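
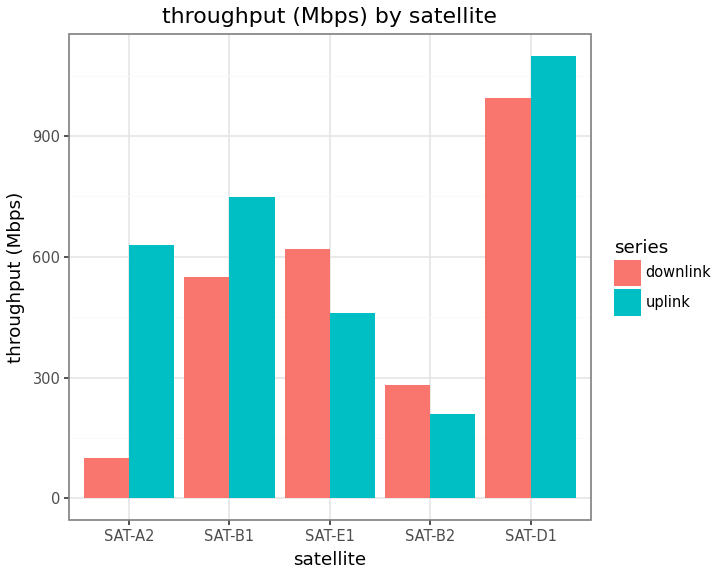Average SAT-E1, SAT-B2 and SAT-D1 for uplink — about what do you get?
(500 + 200 + 1100) / 3 ≈ 600.

≈ 600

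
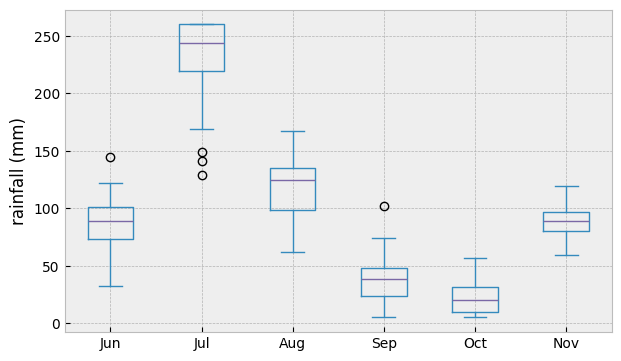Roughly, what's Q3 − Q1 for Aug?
Q3 ≈ 140, Q1 ≈ 100; IQR ≈ 40.

≈ 40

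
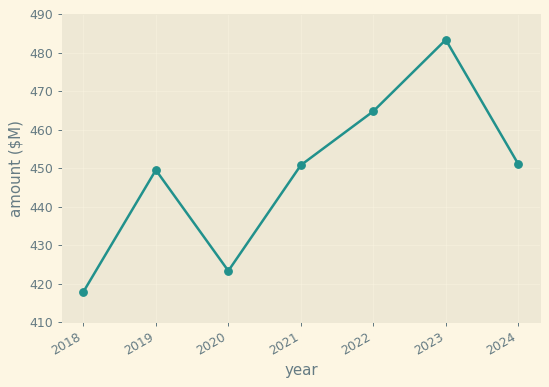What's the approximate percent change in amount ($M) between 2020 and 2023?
2020 ≈ 420, 2023 ≈ 480; (480 − 420) / 420 ≈ +14.3%.

≈ +14.3%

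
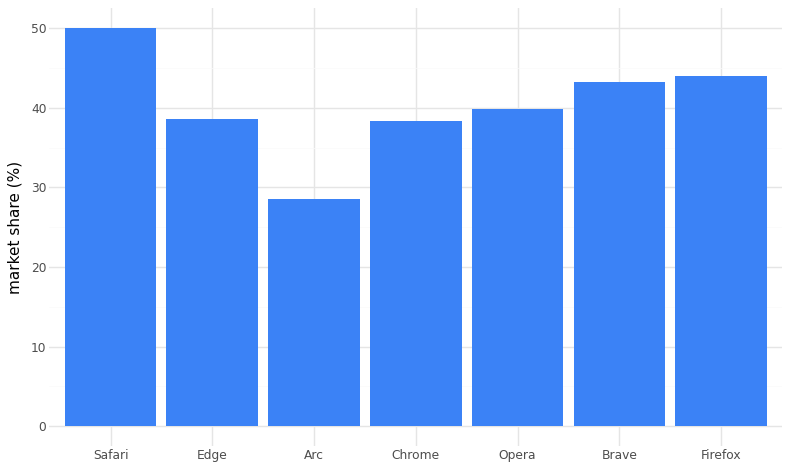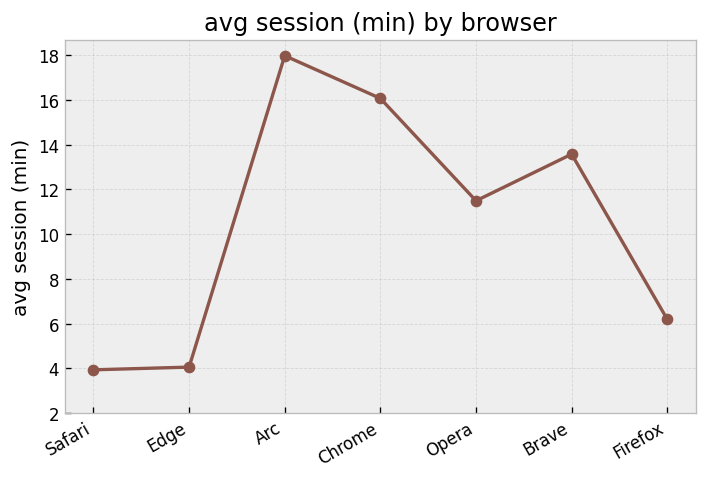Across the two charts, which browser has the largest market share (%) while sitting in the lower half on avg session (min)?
Chart 2 median avg session (min) ≈ 12; below-median browsers: Safari, Edge, Firefox. Among those, Safari has the highest market share (%) (≈ 50).

Safari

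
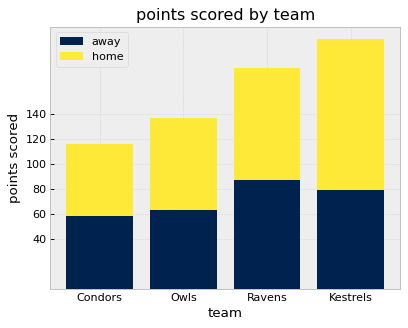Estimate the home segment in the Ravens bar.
home top ≈ 180, bottom ≈ 80; segment ≈ 100.

≈ 100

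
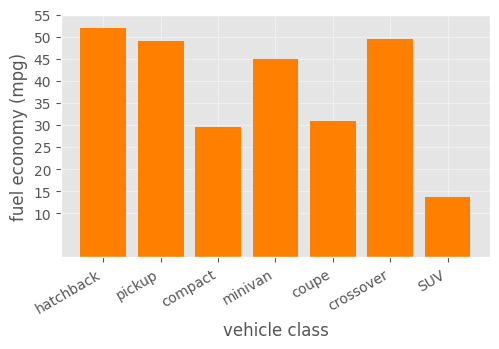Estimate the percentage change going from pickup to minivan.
≈ -10%

pickup ≈ 50, minivan ≈ 45; (45 − 50) / 50 ≈ -10%.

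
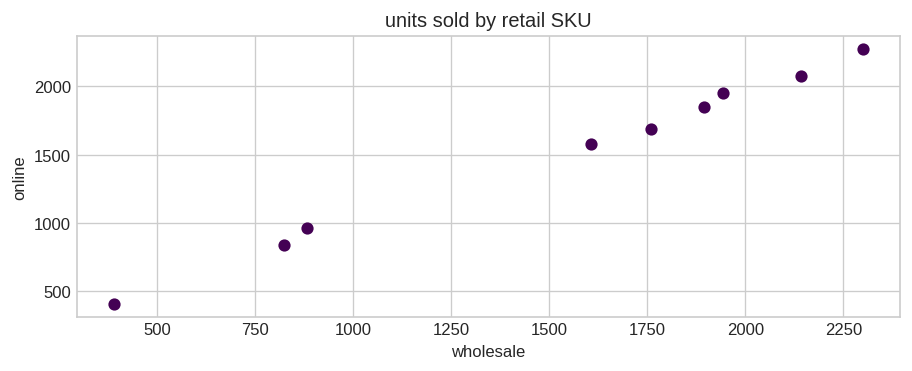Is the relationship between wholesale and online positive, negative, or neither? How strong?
positive, strong

Points are positively correlated; strong (|r| ≈ 1.0).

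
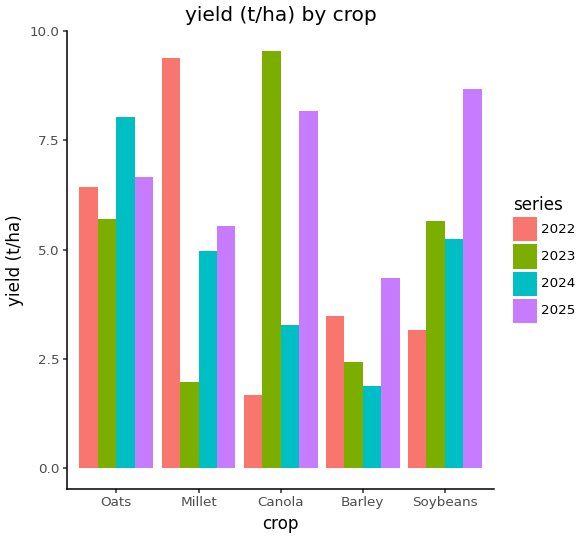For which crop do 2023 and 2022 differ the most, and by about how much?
Canola, ≈ 8 t/ha

Canola: 2023 ≈ 10, 2022 ≈ 2 → gap ≈ 8. Next-largest (Millet) is only ≈ 7.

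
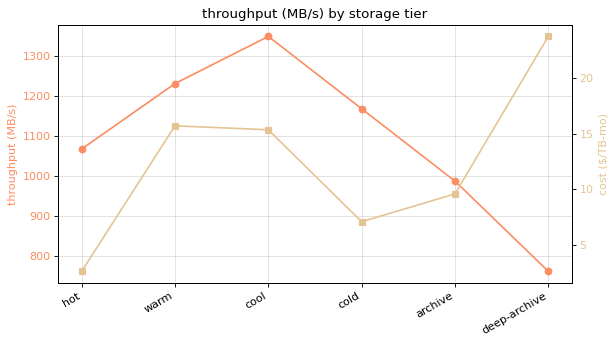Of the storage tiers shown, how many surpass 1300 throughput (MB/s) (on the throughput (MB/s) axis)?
Above 1300: cool.

1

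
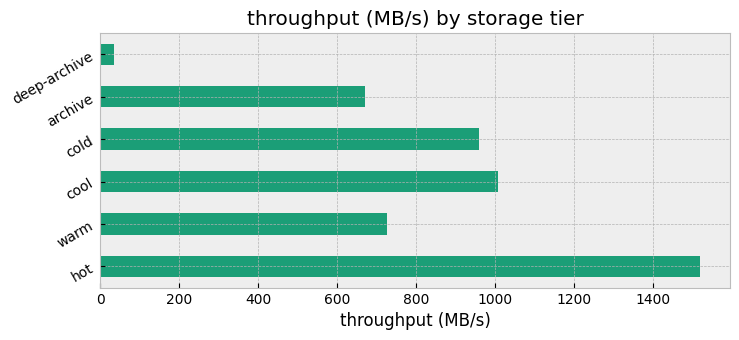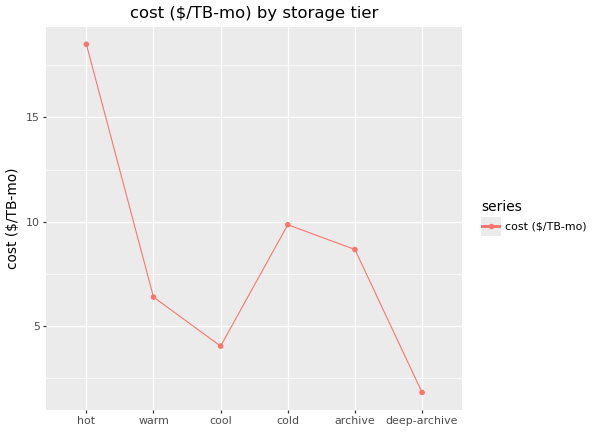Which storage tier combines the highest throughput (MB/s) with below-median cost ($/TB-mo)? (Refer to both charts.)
Chart 2 median cost ($/TB-mo) ≈ 8; below-median storage tiers: warm, cool, deep-archive. Among those, cool has the highest throughput (MB/s) (≈ 1000).

cool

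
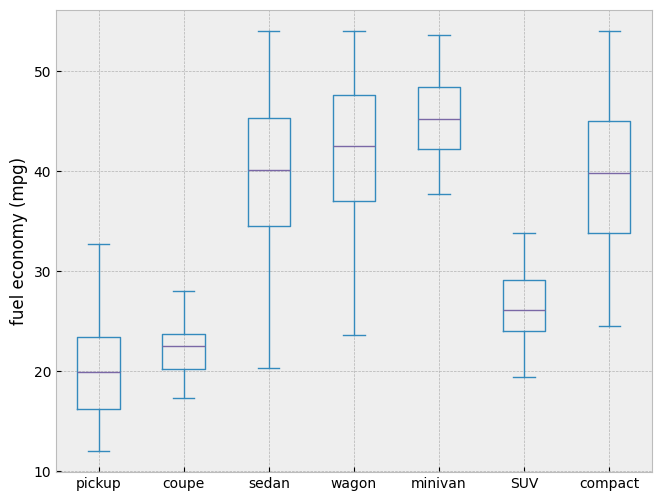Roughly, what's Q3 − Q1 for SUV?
Q3 ≈ 30, Q1 ≈ 25; IQR ≈ 5.

≈ 5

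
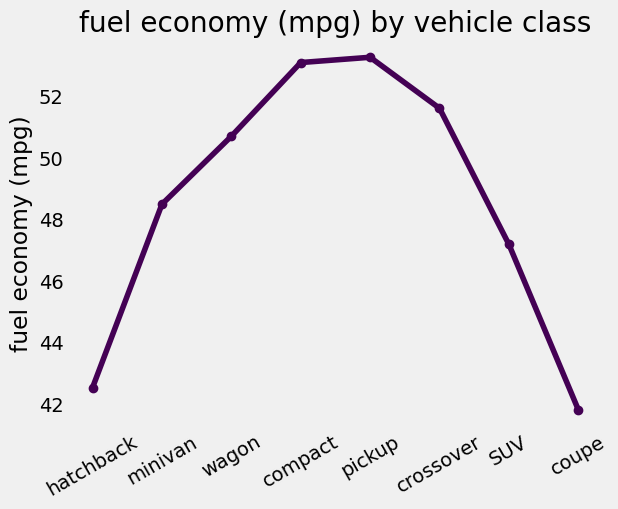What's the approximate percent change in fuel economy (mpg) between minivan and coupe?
minivan ≈ 48, coupe ≈ 42; (42 − 48) / 48 ≈ -12.5%.

≈ -12.5%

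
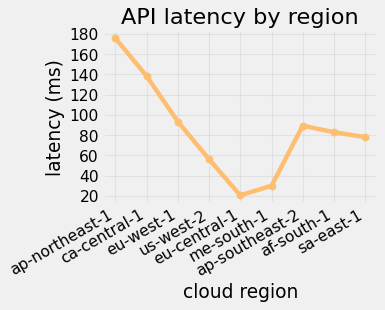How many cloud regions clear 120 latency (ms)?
Above 120: ap-northeast-1, ca-central-1.

2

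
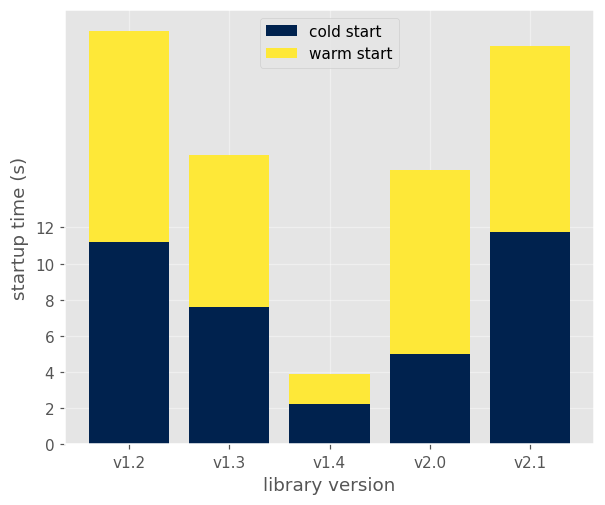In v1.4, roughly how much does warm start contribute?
≈ 2

warm start top ≈ 4, bottom ≈ 2; segment ≈ 2.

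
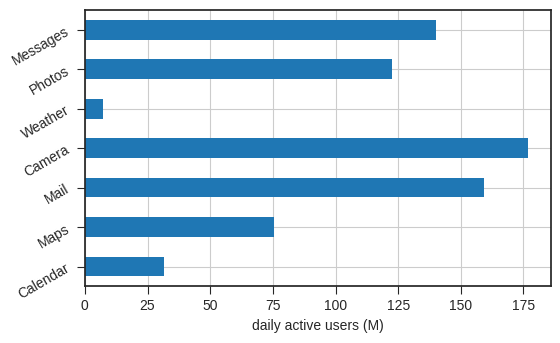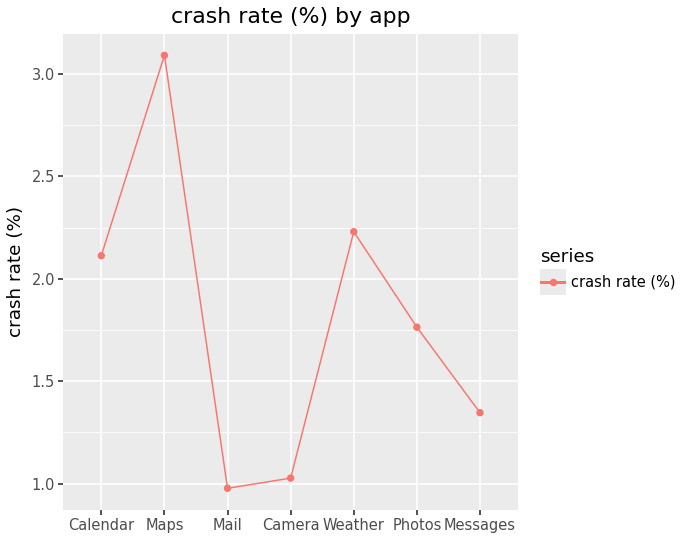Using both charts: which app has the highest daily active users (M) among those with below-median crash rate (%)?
Camera

Chart 2 median crash rate (%) ≈ 2; below-median apps: Mail, Camera, Messages. Among those, Camera has the highest daily active users (M) (≈ 180).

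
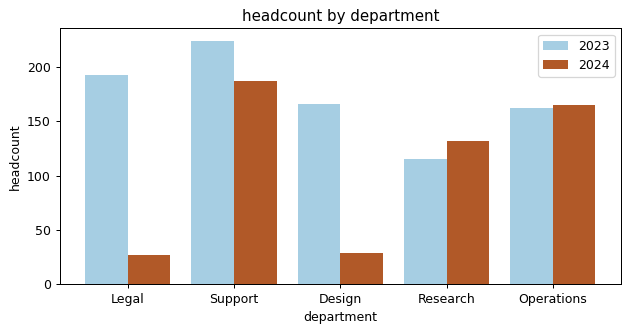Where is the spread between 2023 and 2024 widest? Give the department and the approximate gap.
Legal, ≈ 180

Legal: 2023 ≈ 200, 2024 ≈ 20 → gap ≈ 180. Next-largest (Design) is only ≈ 140.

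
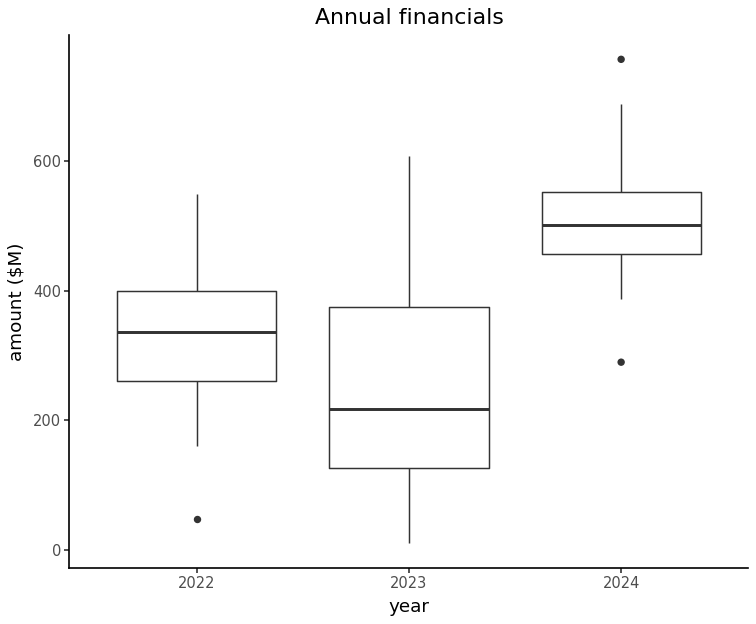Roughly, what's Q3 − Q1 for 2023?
≈ 200

Q3 ≈ 350, Q1 ≈ 150; IQR ≈ 200.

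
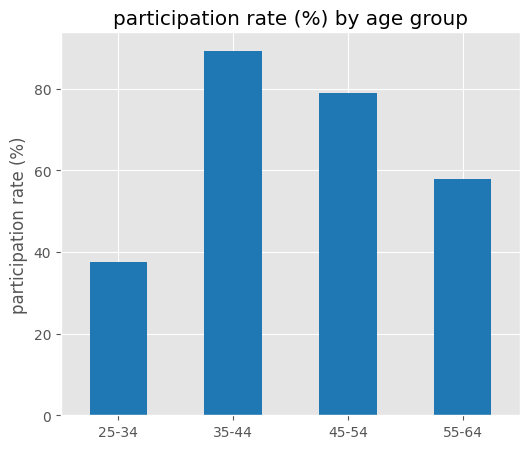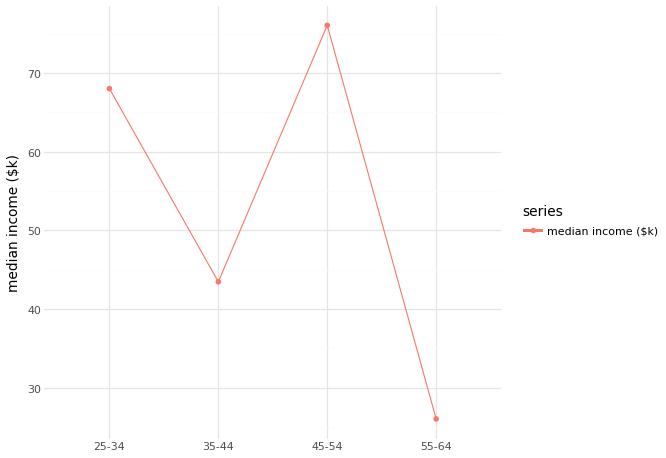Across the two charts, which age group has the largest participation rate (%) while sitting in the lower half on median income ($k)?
35-44

Chart 2 median median income ($k) ≈ 60; below-median age groups: 35-44, 55-64. Among those, 35-44 has the highest participation rate (%) (≈ 90).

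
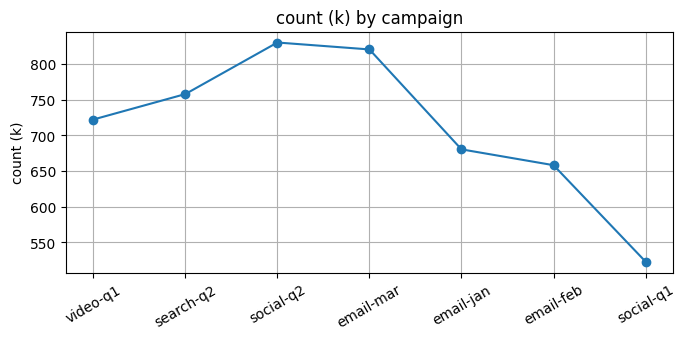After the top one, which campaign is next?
Top 3: social-q2 ≈ 850, email-mar ≈ 800, search-q2 ≈ 750.

email-mar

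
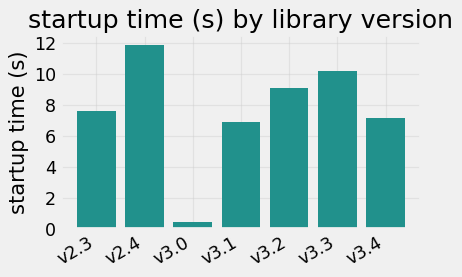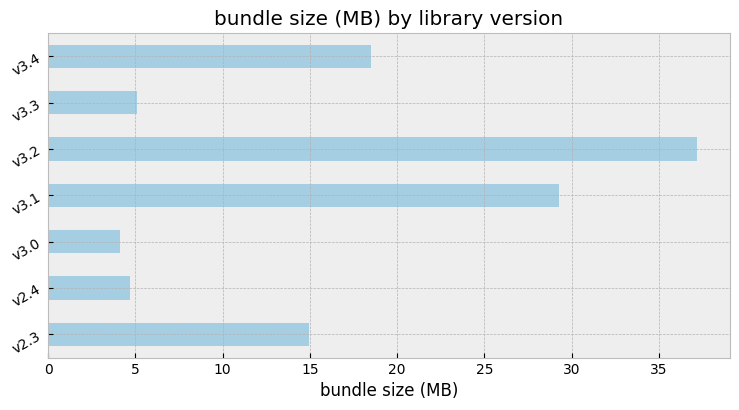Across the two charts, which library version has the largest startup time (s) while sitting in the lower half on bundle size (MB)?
v2.4

Chart 2 median bundle size (MB) ≈ 15; below-median library versions: v2.4, v3.0, v3.3. Among those, v2.4 has the highest startup time (s) (≈ 12).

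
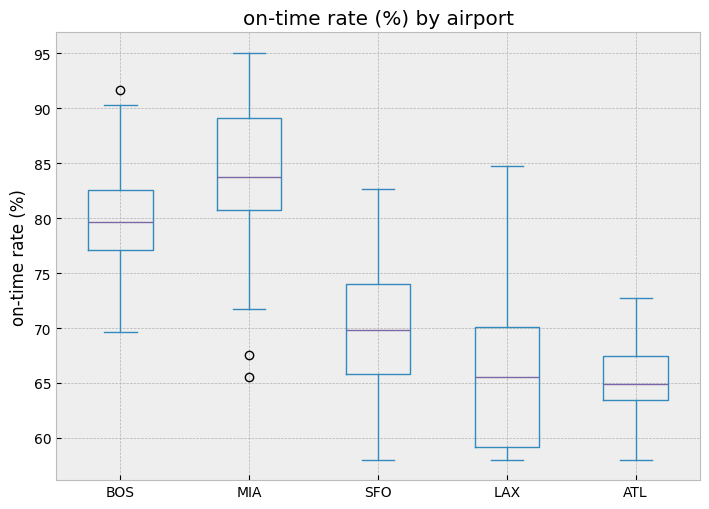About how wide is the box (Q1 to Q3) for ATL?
≈ 4

Q3 ≈ 68, Q1 ≈ 64; IQR ≈ 4.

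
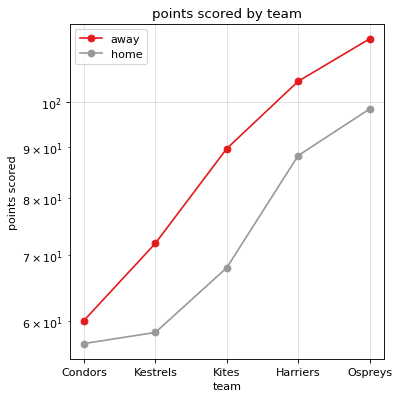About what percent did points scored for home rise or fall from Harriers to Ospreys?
≈ +11.1%

Harriers ≈ 90, Ospreys ≈ 100; (100 − 90) / 90 ≈ +11.1%.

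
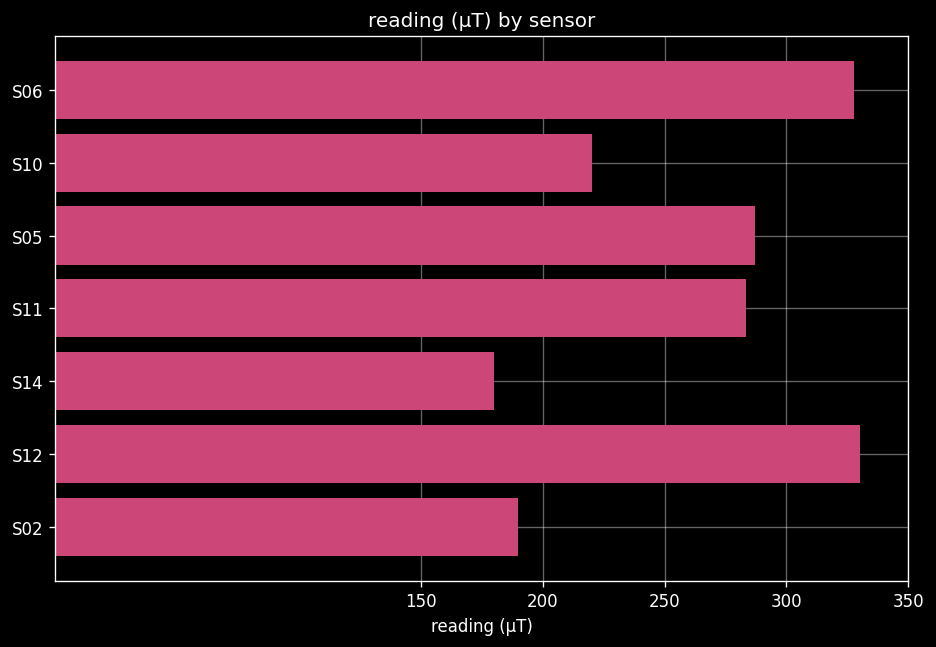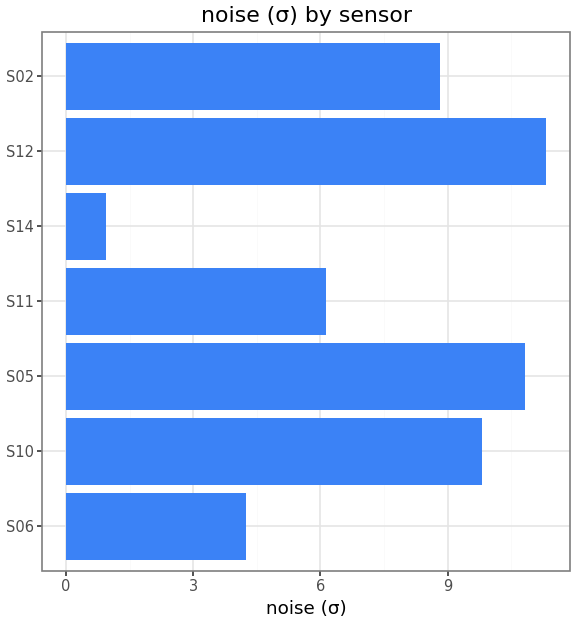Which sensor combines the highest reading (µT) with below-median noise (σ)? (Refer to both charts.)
S06

Chart 2 median noise (σ) ≈ 8; below-median sensors: S06, S11, S14. Among those, S06 has the highest reading (µT) (≈ 350).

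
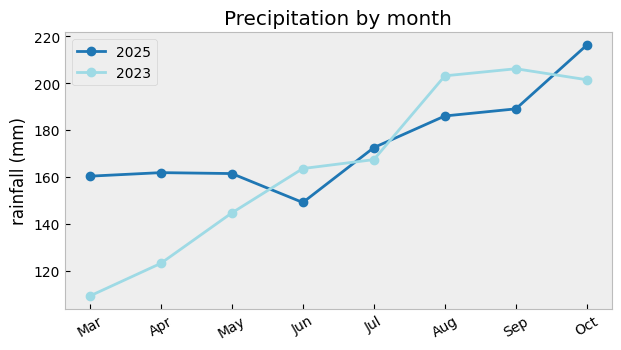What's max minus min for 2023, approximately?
Max Sep ≈ 210, min Mar ≈ 110; range ≈ 100.

≈ 100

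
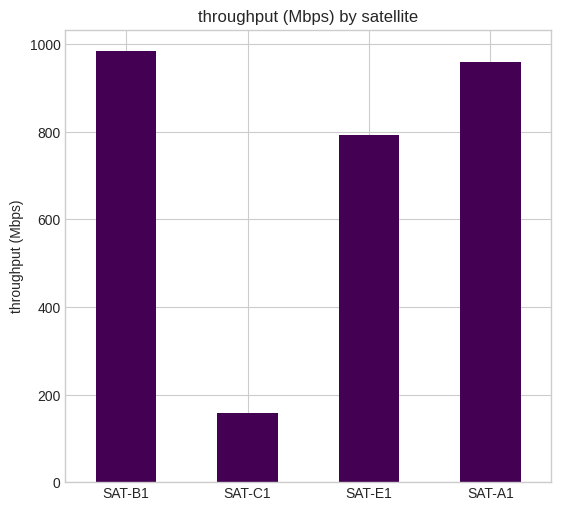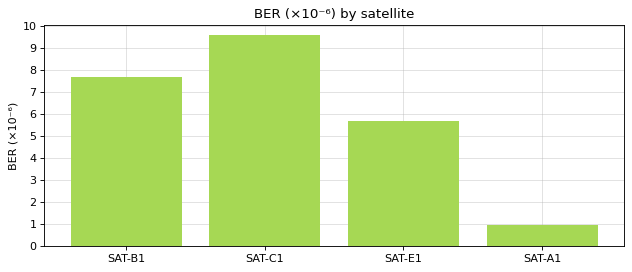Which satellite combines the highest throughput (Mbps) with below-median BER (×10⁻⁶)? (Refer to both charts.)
SAT-A1

Chart 2 median BER (×10⁻⁶) ≈ 7; below-median satellites: SAT-E1, SAT-A1. Among those, SAT-A1 has the highest throughput (Mbps) (≈ 1000).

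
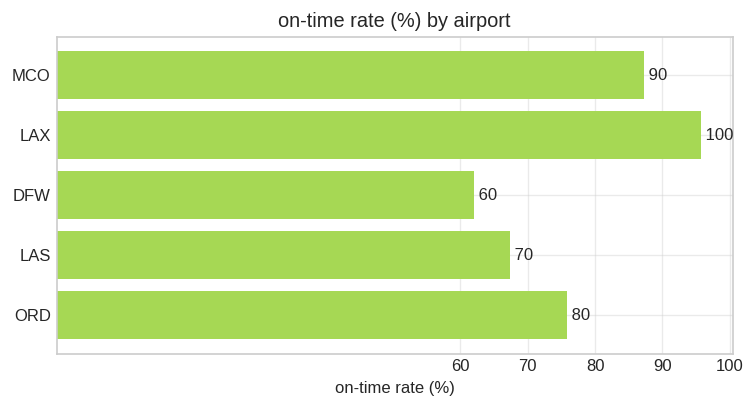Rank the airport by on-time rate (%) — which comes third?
Top 4: LAX ≈ 100, MCO ≈ 90, ORD ≈ 80, LAS ≈ 70.

ORD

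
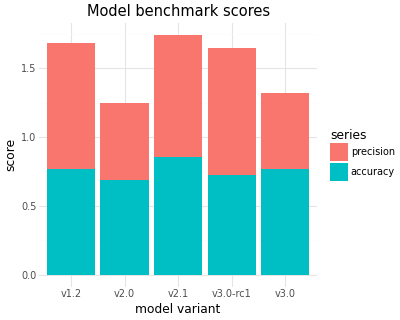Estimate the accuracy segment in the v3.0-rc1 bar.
accuracy top ≈ 0.8, bottom ≈ 0.0; segment ≈ 0.8.

≈ 0.8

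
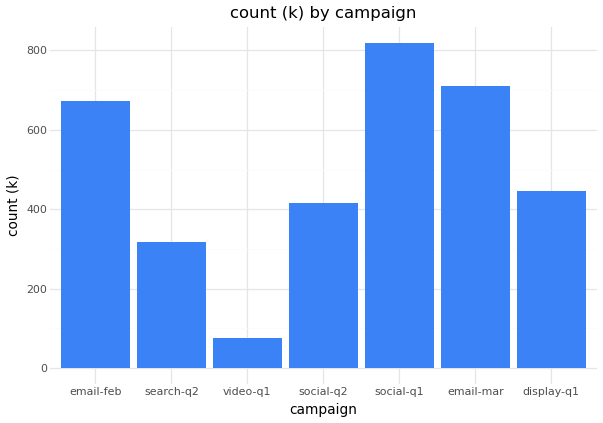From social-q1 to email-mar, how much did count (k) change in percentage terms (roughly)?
≈ -12.5%

social-q1 ≈ 800, email-mar ≈ 700; (700 − 800) / 800 ≈ -12.5%.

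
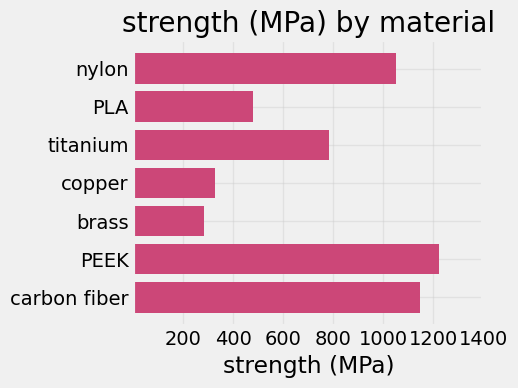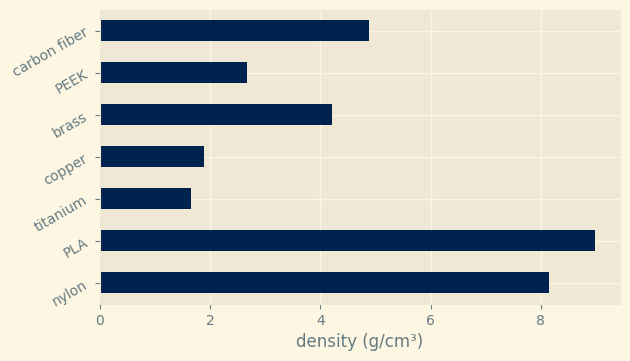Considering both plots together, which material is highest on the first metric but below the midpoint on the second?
Chart 2 median density (g/cm³) ≈ 4; below-median materials: titanium, copper, PEEK. Among those, PEEK has the highest strength (MPa) (≈ 1200).

PEEK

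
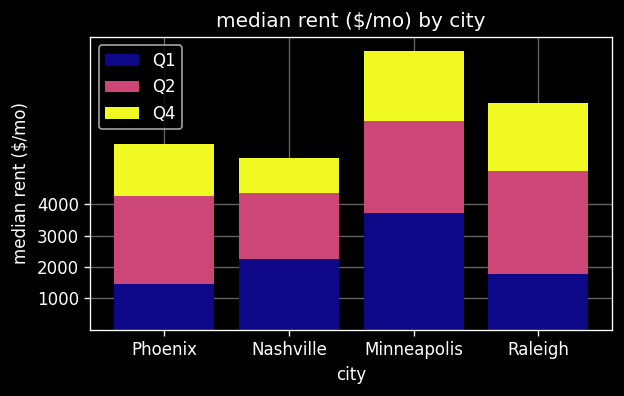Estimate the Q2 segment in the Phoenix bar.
Q2 top ≈ 4000, bottom ≈ 1000; segment ≈ 3000.

≈ 3000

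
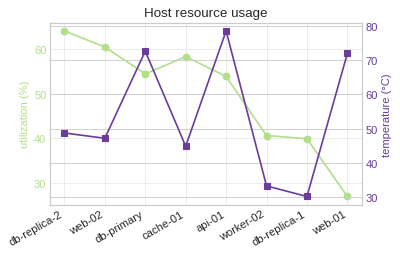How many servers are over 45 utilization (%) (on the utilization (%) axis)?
Above 45: db-replica-2, web-02, db-primary, cache-01, api-01.

5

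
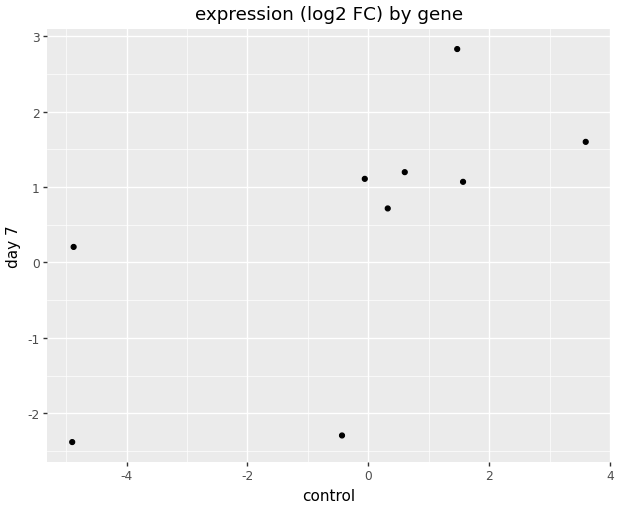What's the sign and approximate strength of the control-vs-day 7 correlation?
positive, moderate

Points are positively correlated; moderate (|r| ≈ 0.6).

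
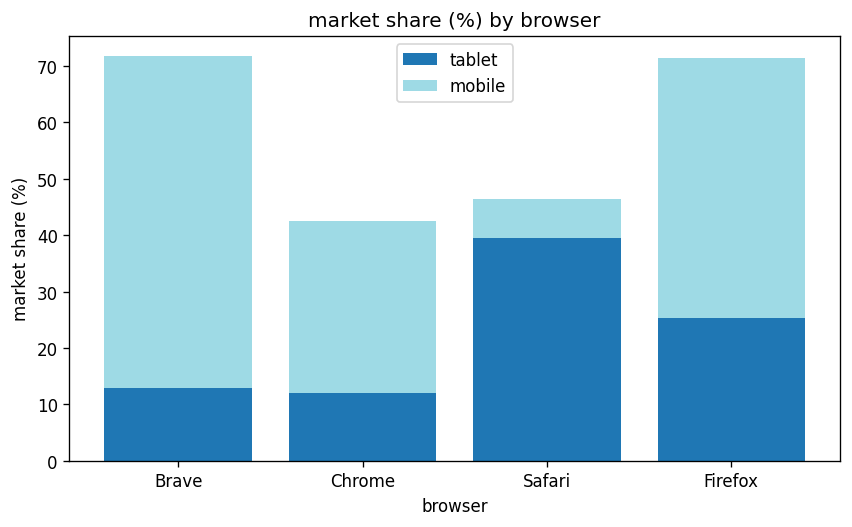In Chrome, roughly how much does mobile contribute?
mobile top ≈ 40, bottom ≈ 10; segment ≈ 30.

≈ 30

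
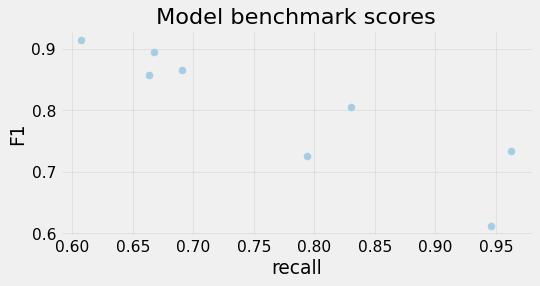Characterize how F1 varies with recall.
Points are negatively correlated; strong (|r| ≈ 0.9).

negative, strong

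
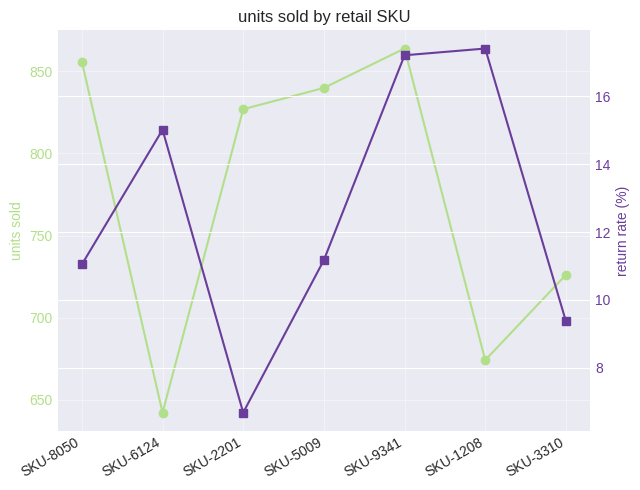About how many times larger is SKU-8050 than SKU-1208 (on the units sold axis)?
SKU-8050 ≈ 860, SKU-1208 ≈ 680; 860/680 ≈ 1.26.

≈ 1.26×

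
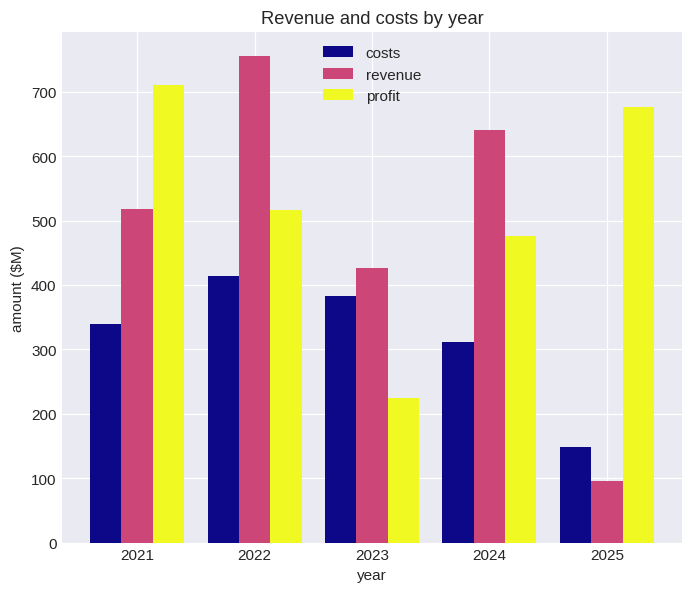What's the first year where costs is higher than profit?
2023

2022: costs ≈ 400 vs profit ≈ 500 (not yet); 2023: costs ≈ 400 vs profit ≈ 200 (first crossover).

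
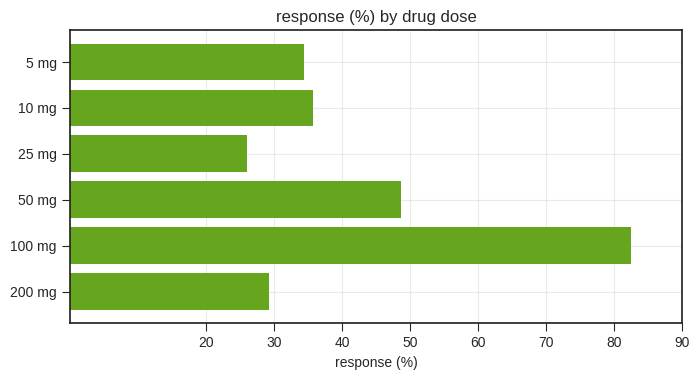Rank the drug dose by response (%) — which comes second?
50 mg

Top 3: 100 mg ≈ 80, 50 mg ≈ 50, 10 mg ≈ 40.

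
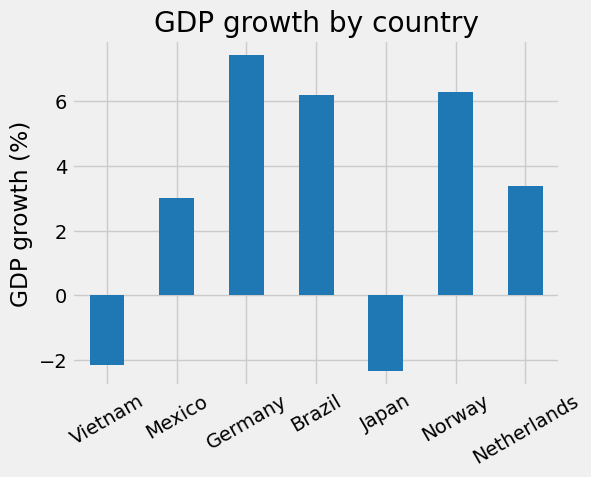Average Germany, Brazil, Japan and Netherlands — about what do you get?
≈ 4

(7 + 6 + -2 + 3) / 4 ≈ 4.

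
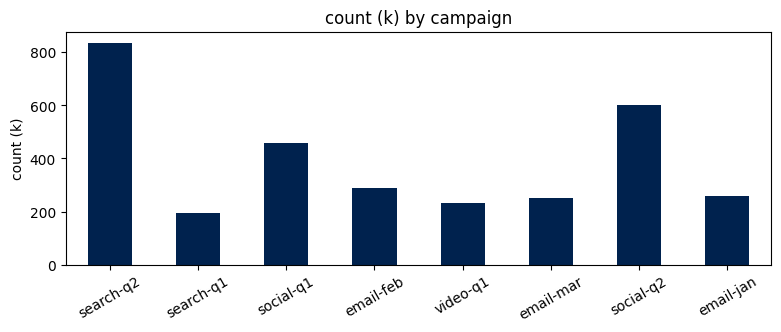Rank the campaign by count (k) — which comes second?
social-q2

Top 3: search-q2 ≈ 800, social-q2 ≈ 600, social-q1 ≈ 500.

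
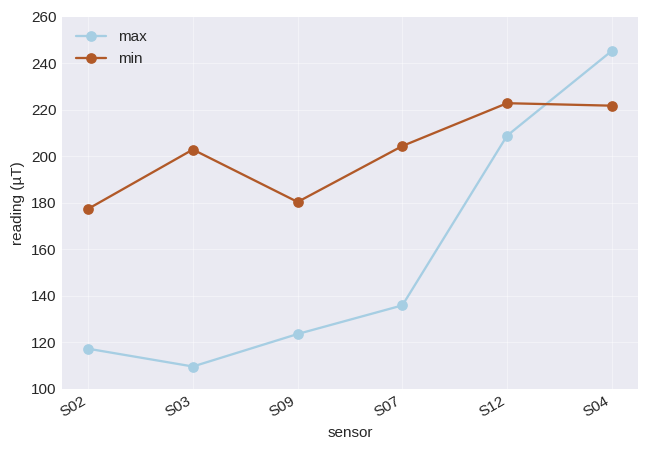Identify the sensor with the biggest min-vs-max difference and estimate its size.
S03, ≈ 100 µT

S03: min ≈ 200, max ≈ 100 → gap ≈ 100. Next-largest (S07) is only ≈ 60.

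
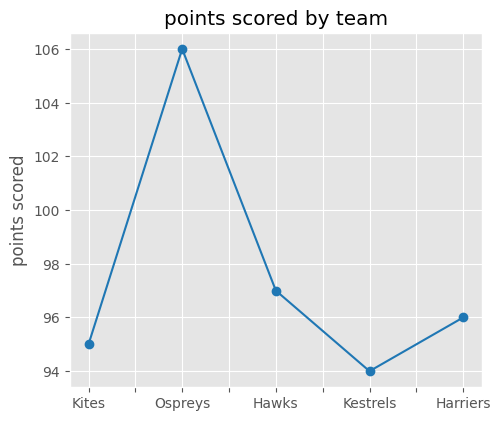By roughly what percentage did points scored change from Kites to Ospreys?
≈ +11.6%

Kites ≈ 95, Ospreys ≈ 106; (106 − 95) / 95 ≈ +11.6%.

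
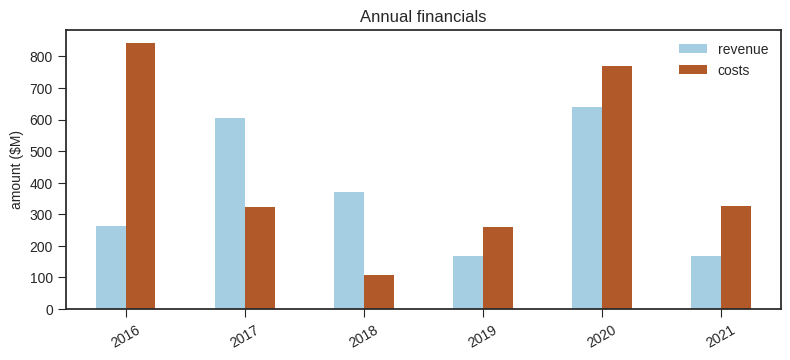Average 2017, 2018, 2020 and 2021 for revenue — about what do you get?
≈ 450

(600 + 400 + 600 + 200) / 4 ≈ 450.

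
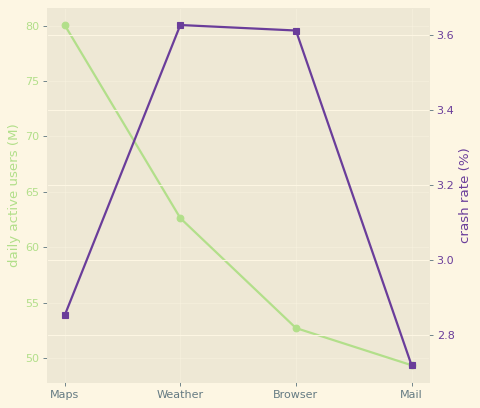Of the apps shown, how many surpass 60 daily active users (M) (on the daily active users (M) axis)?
2

Above 60: Maps, Weather.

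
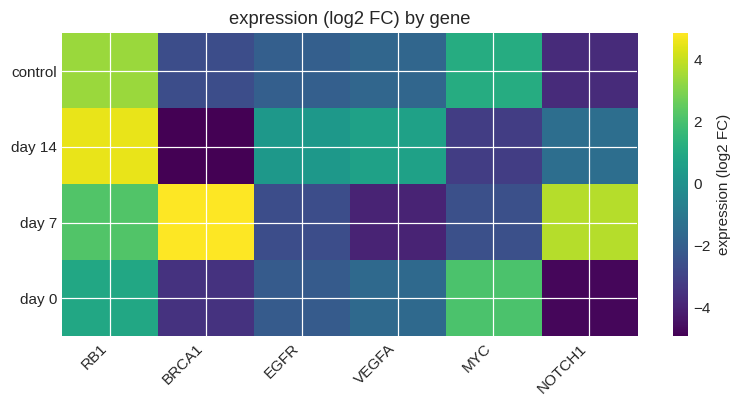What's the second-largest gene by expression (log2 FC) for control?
Top 3 for control: RB1 ≈ 3, MYC ≈ 1, VEGFA ≈ -2.

MYC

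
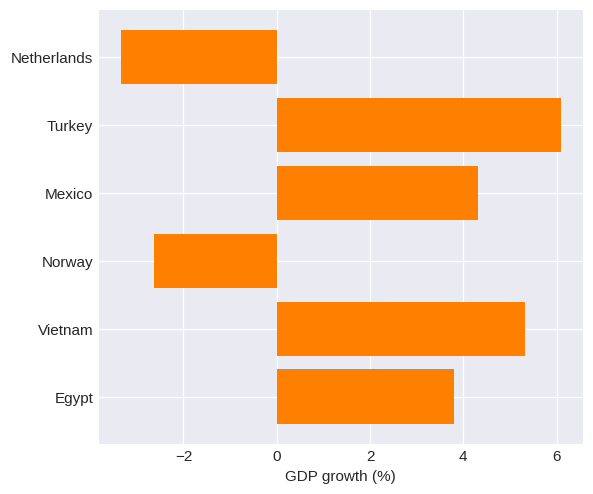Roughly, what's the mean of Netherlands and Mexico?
(-3 + 4) / 2 ≈ 0.

≈ 0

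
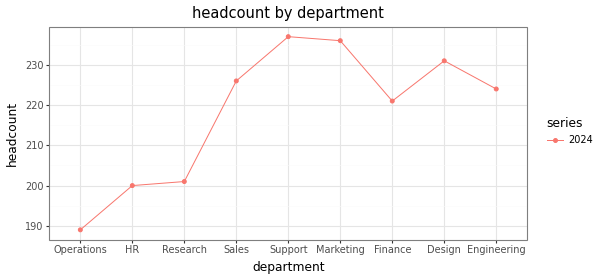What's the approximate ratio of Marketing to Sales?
≈ 1.04×

Marketing ≈ 235, Sales ≈ 225; 235/225 ≈ 1.04.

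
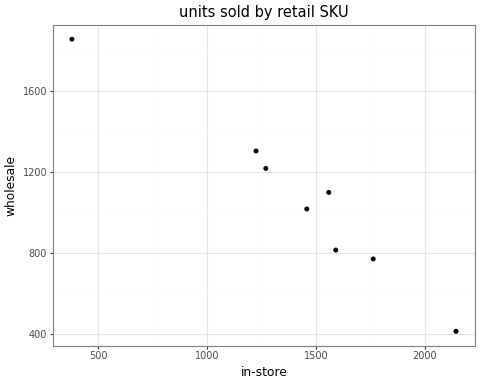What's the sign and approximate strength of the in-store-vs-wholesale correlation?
negative, strong

Points are negatively correlated; strong (|r| ≈ 1.0).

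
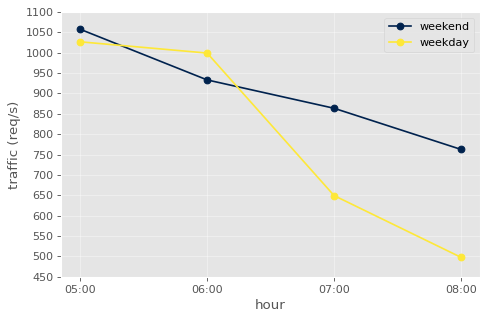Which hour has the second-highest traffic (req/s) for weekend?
Top 3 for weekend: 05:00 ≈ 1050, 06:00 ≈ 950, 07:00 ≈ 850.

06:00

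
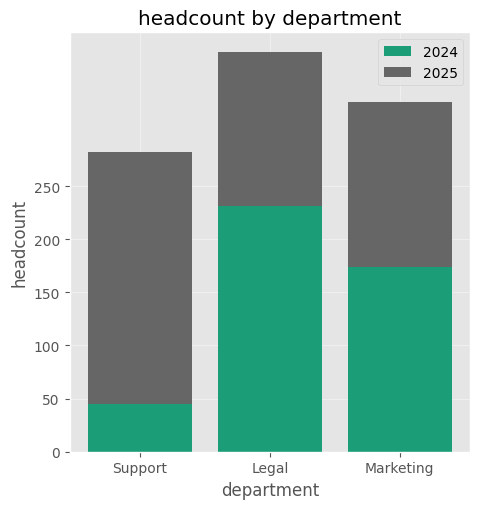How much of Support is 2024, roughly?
2024 top ≈ 50, bottom ≈ 0; segment ≈ 50.

≈ 50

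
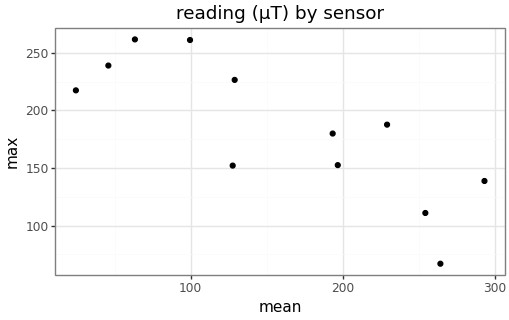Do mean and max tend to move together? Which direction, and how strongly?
Points are negatively correlated; strong (|r| ≈ 0.8).

negative, strong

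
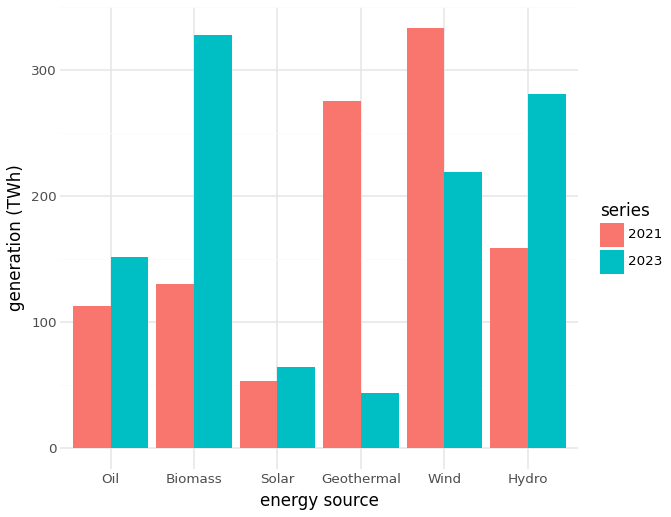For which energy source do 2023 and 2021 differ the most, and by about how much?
Geothermal: 2023 ≈ 50, 2021 ≈ 300 → gap ≈ 250. Next-largest (Biomass) is only ≈ 200.

Geothermal, ≈ 250 TWh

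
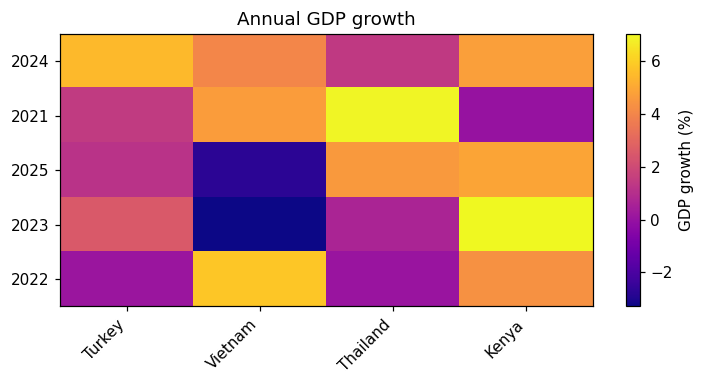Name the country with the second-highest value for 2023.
Turkey

Top 3 for 2023: Kenya ≈ 7, Turkey ≈ 3, Thailand ≈ 1.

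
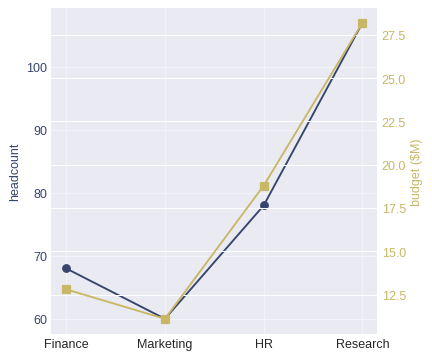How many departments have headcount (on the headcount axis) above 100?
1

Above 100: Research.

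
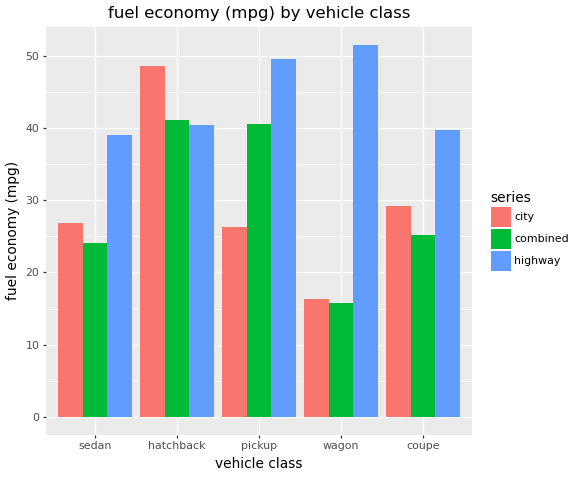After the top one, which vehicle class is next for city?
Top 3 for city: hatchback ≈ 50, coupe ≈ 30, sedan ≈ 25.

coupe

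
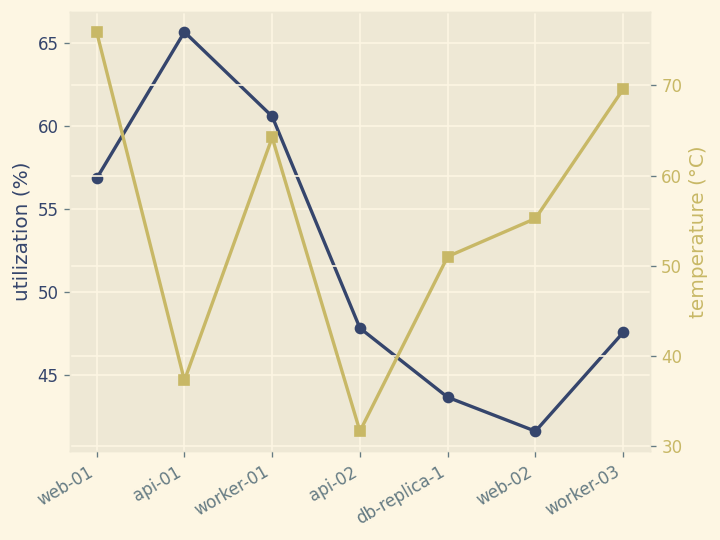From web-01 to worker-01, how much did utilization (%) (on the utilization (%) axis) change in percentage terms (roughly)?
web-01 ≈ 55, worker-01 ≈ 60; (60 − 55) / 55 ≈ +9.1%.

≈ +9.1%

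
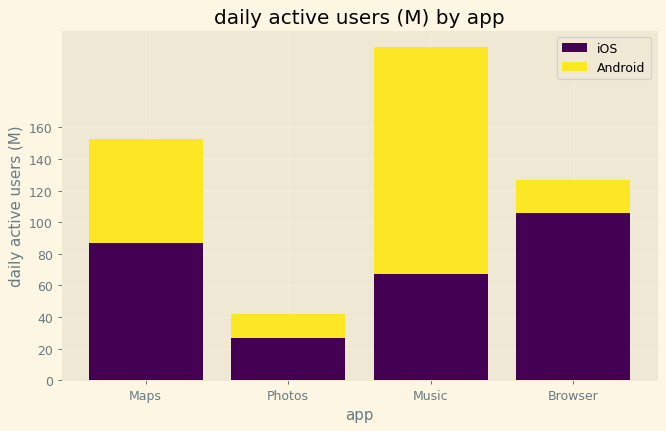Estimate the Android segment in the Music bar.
Android top ≈ 220, bottom ≈ 60; segment ≈ 160.

≈ 160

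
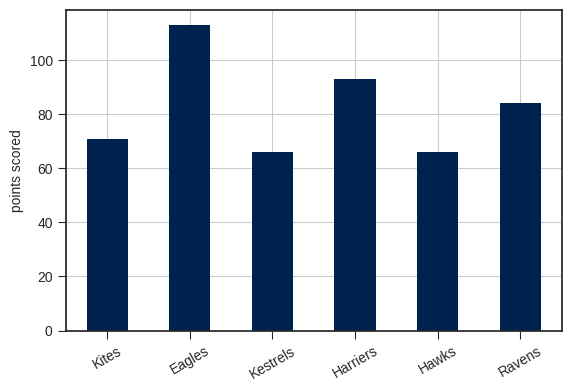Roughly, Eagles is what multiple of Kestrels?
≈ 1.57×

Eagles ≈ 110, Kestrels ≈ 70; 110/70 ≈ 1.57.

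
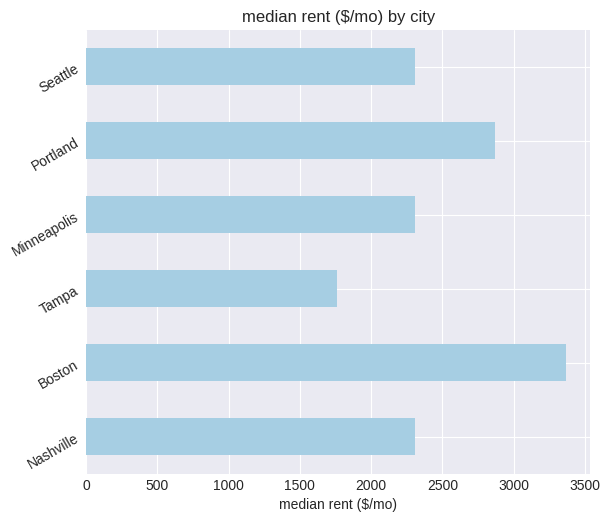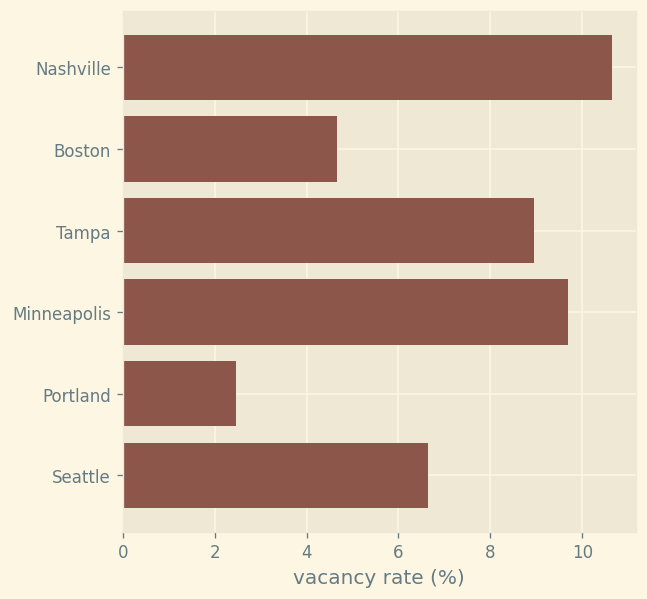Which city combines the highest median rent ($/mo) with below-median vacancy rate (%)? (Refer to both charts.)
Boston

Chart 2 median vacancy rate (%) ≈ 8; below-median cities: Boston, Portland, Seattle. Among those, Boston has the highest median rent ($/mo) (≈ 3500).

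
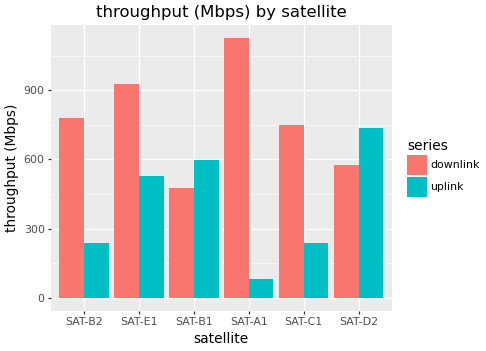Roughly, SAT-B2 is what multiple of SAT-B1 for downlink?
SAT-B2 ≈ 800, SAT-B1 ≈ 500; 800/500 ≈ 1.6.

≈ 1.6×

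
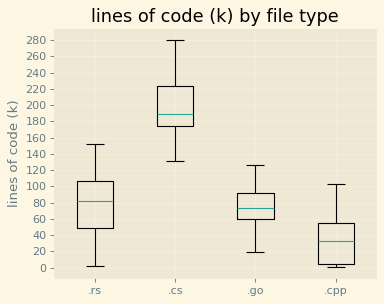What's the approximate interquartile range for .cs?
≈ 40

Q3 ≈ 220, Q1 ≈ 180; IQR ≈ 40.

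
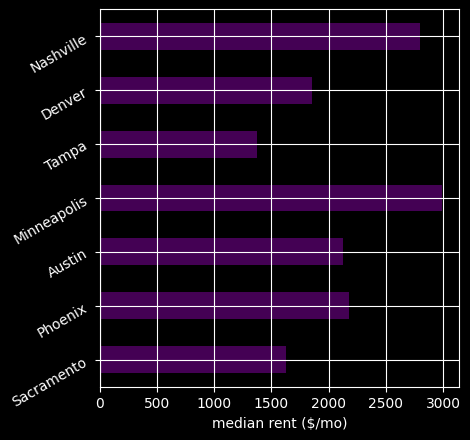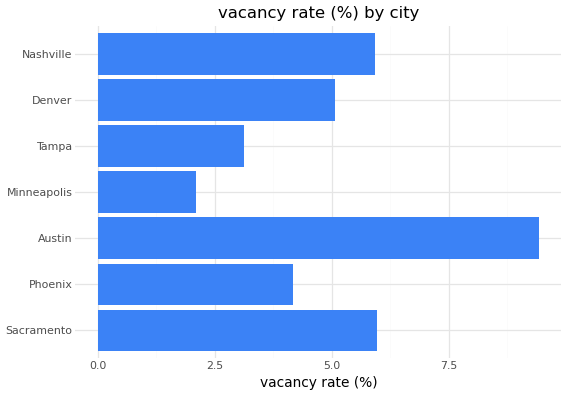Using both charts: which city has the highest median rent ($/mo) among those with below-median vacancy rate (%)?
Chart 2 median vacancy rate (%) ≈ 5; below-median cities: Phoenix, Minneapolis, Tampa. Among those, Minneapolis has the highest median rent ($/mo) (≈ 3000).

Minneapolis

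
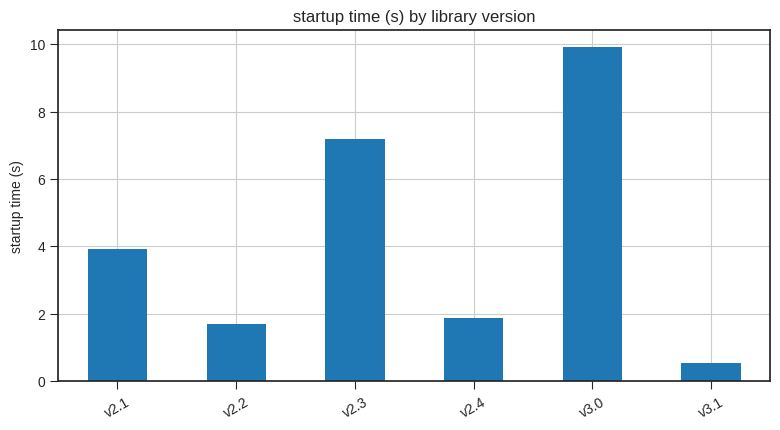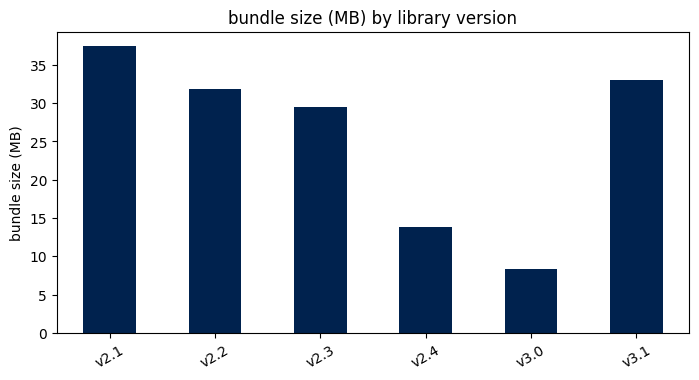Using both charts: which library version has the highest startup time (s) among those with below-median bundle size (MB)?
Chart 2 median bundle size (MB) ≈ 30; below-median library versions: v2.3, v2.4, v3.0. Among those, v3.0 has the highest startup time (s) (≈ 10).

v3.0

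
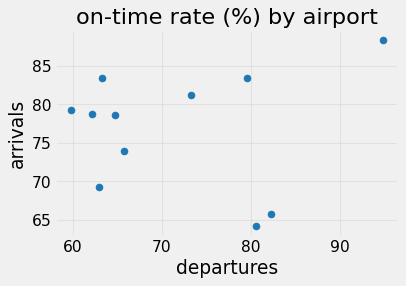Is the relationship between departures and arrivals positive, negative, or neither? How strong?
no clear correlation

Points are roughly uncorrelated; weak (|r| ≈ 0.1).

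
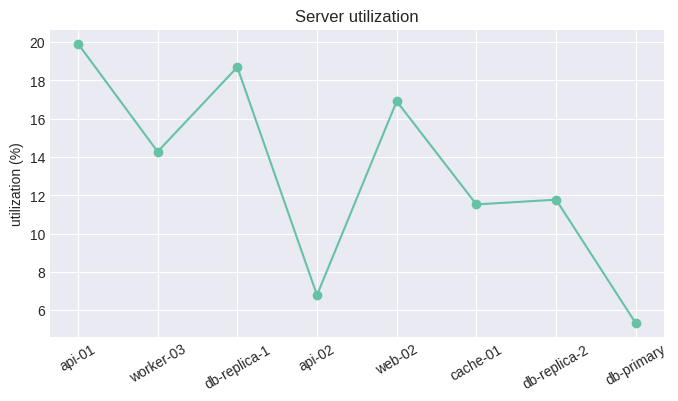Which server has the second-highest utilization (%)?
Top 3: api-01 ≈ 20, db-replica-1 ≈ 18, web-02 ≈ 16.

db-replica-1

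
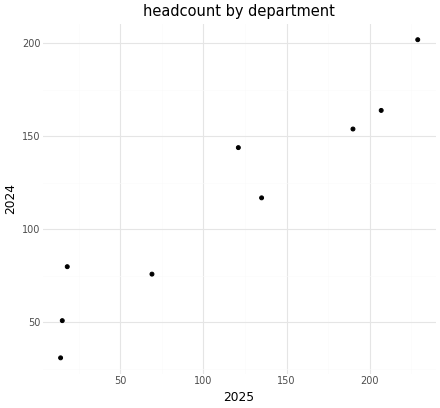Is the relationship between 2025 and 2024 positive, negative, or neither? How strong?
positive, strong

Points are positively correlated; strong (|r| ≈ 1.0).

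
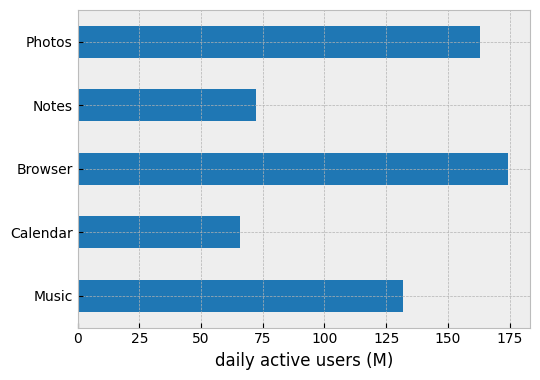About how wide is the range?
≈ 120

Max Browser ≈ 180, min Calendar ≈ 60; range ≈ 120.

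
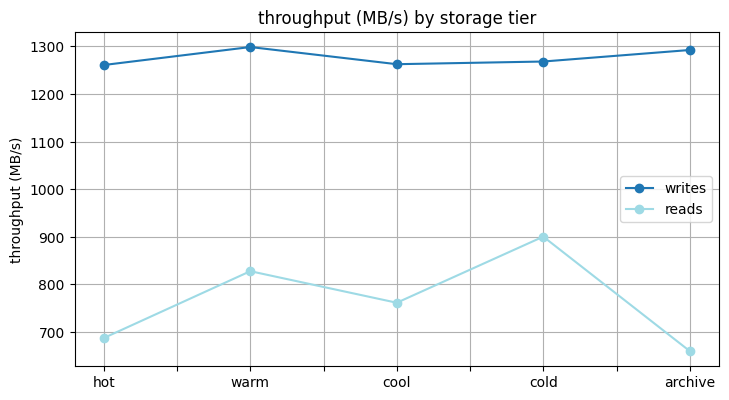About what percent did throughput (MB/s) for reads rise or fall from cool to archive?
≈ -12.5%

cool ≈ 800, archive ≈ 700; (700 − 800) / 800 ≈ -12.5%.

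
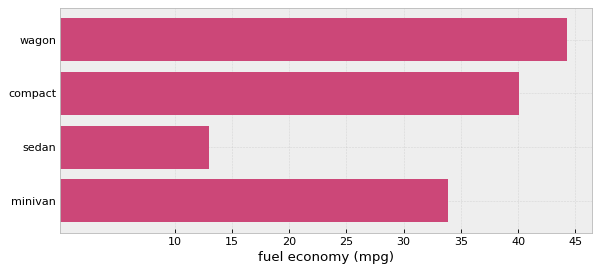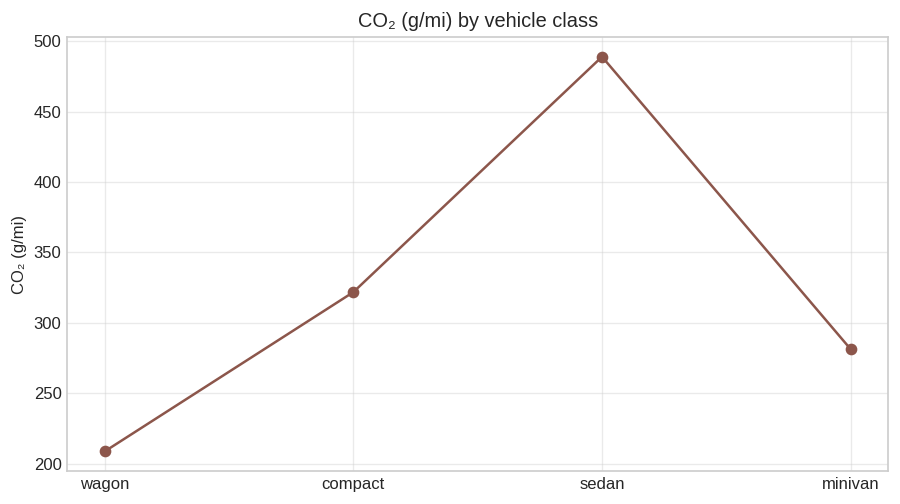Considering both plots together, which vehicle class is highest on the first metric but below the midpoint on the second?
Chart 2 median CO₂ (g/mi) ≈ 300; below-median vehicle classes: wagon, minivan. Among those, wagon has the highest fuel economy (mpg) (≈ 45).

wagon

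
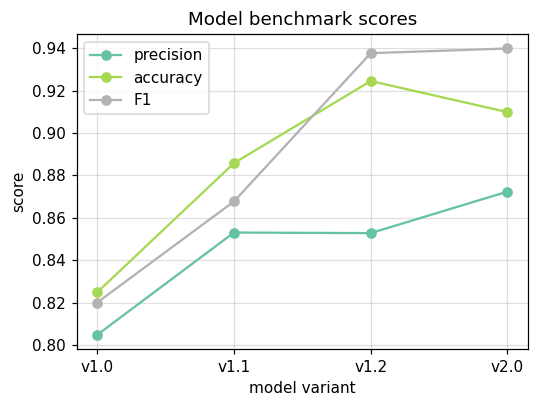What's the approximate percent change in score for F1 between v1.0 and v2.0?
≈ +14.6%

v1.0 ≈ 0.82, v2.0 ≈ 0.94; (0.94 − 0.82) / 0.82 ≈ +14.6%.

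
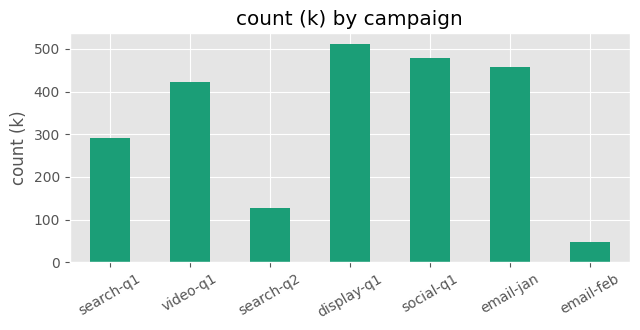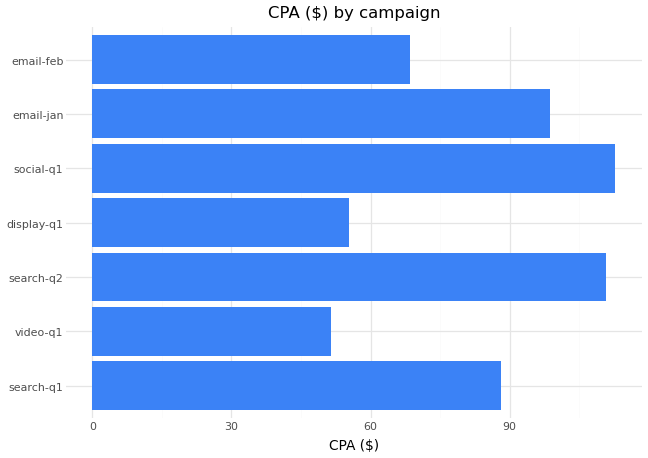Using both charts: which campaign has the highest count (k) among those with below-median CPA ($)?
display-q1

Chart 2 median CPA ($) ≈ 80; below-median campaigns: video-q1, display-q1, email-feb. Among those, display-q1 has the highest count (k) (≈ 500).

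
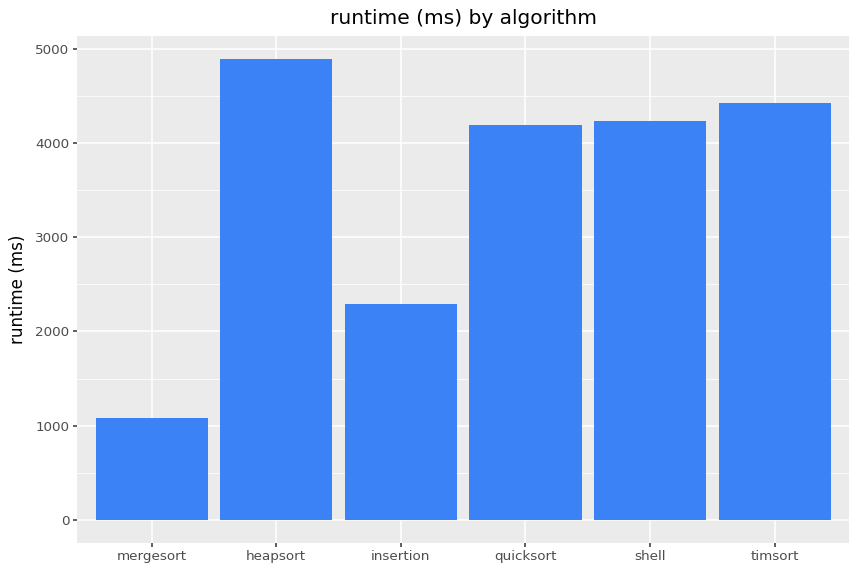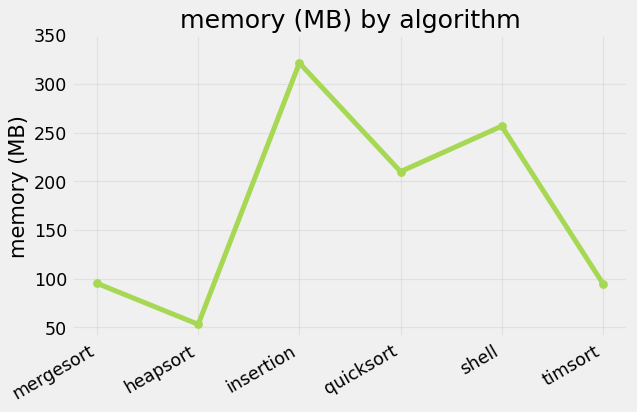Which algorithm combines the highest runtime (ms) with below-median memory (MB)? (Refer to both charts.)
heapsort

Chart 2 median memory (MB) ≈ 150; below-median algorithms: mergesort, heapsort, timsort. Among those, heapsort has the highest runtime (ms) (≈ 5000).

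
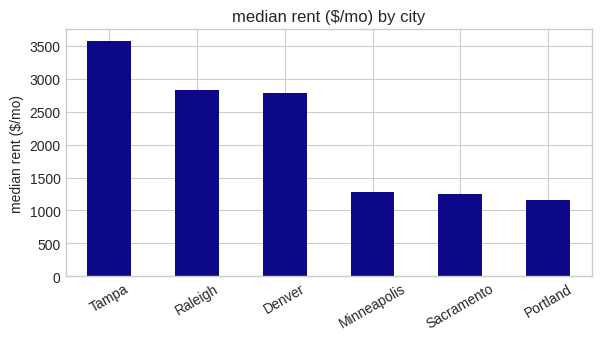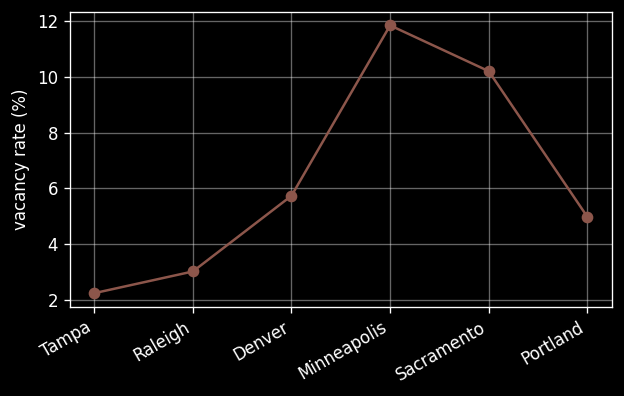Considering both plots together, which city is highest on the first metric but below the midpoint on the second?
Tampa

Chart 2 median vacancy rate (%) ≈ 6; below-median cities: Tampa, Raleigh, Portland. Among those, Tampa has the highest median rent ($/mo) (≈ 3500).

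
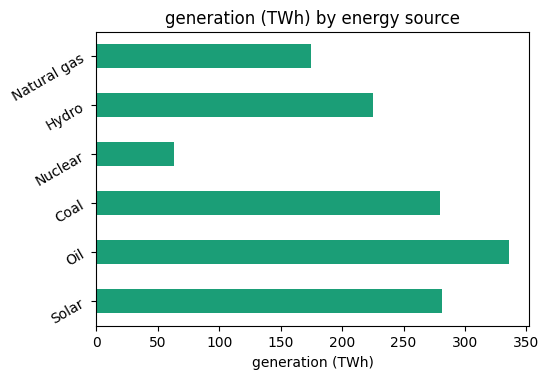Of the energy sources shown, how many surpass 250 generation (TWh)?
3

Above 250: Solar, Oil, Coal.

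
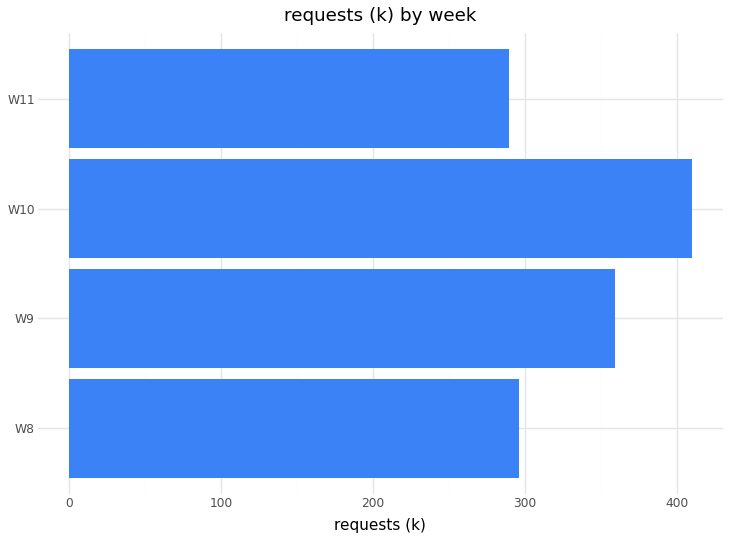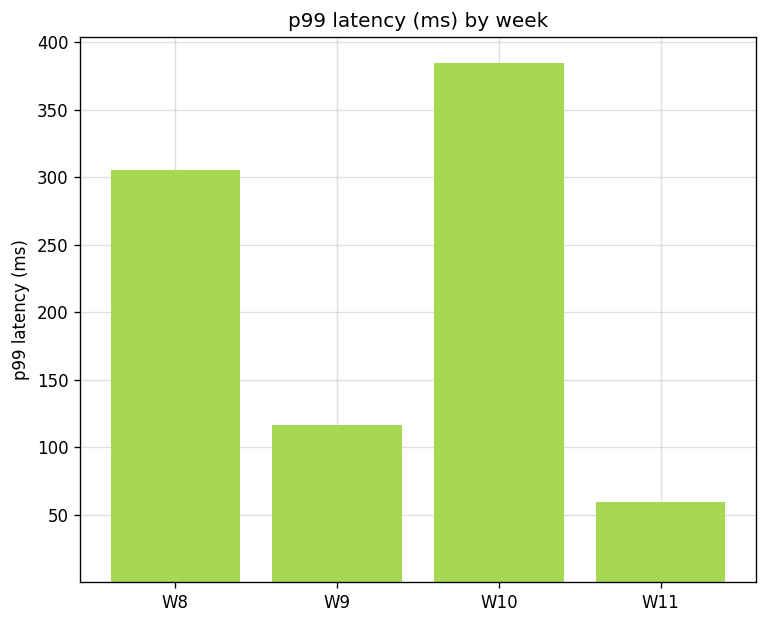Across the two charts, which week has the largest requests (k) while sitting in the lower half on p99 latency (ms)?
Chart 2 median p99 latency (ms) ≈ 200; below-median weeks: W9, W11. Among those, W9 has the highest requests (k) (≈ 350).

W9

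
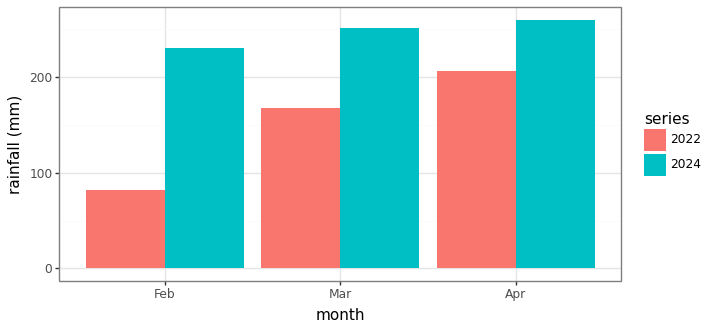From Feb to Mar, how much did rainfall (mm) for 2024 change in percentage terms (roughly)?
Feb ≈ 225, Mar ≈ 250; (250 − 225) / 225 ≈ +11.1%.

≈ +11.1%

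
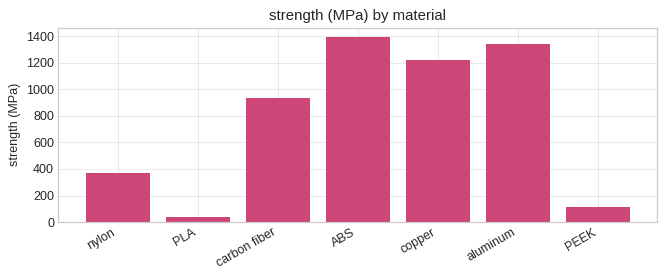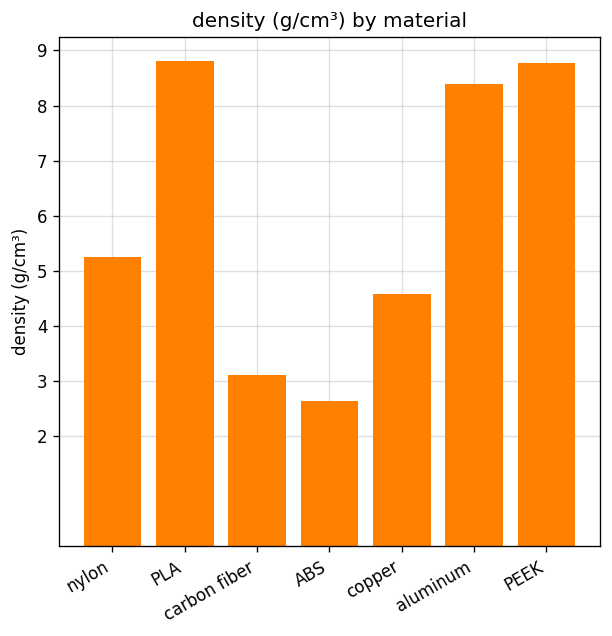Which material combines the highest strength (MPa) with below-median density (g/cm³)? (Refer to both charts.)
Chart 2 median density (g/cm³) ≈ 5; below-median materials: carbon fiber, ABS, copper. Among those, ABS has the highest strength (MPa) (≈ 1400).

ABS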